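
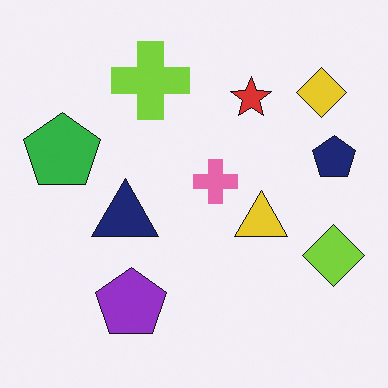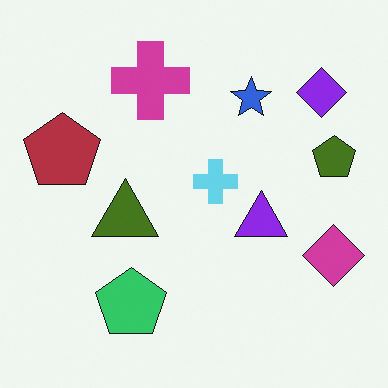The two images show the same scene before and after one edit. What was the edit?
Hue-shifted by a large amount.

Every shape's color has rotated by the same amount around the hue wheel — a uniform hue shift.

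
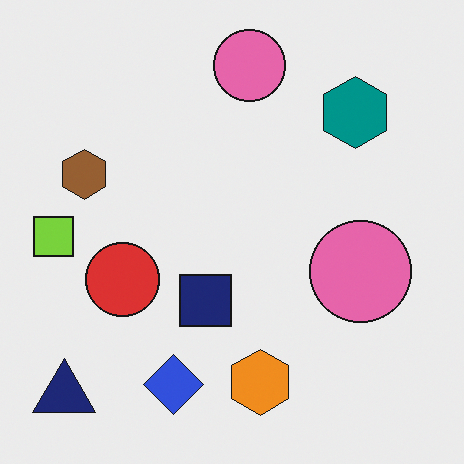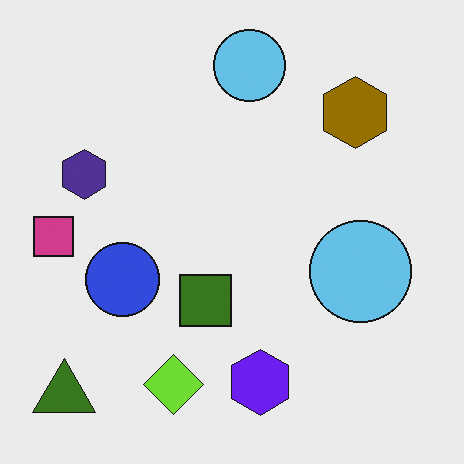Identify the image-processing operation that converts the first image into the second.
The image was hue-shifted through roughly half the color wheel.

Every shape's color has rotated by the same amount around the hue wheel — a uniform hue shift.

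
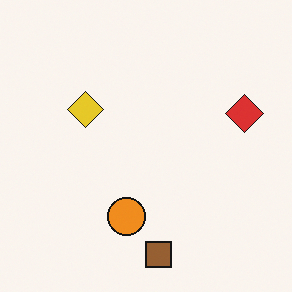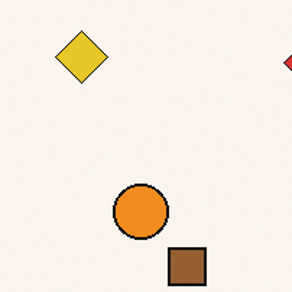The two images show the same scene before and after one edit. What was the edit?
The image was cropped slightly and scaled back up.

The visible shapes are larger and the field of view is narrower; shapes near the original edges may be partly or wholly outside the frame — a crop-and-rescale.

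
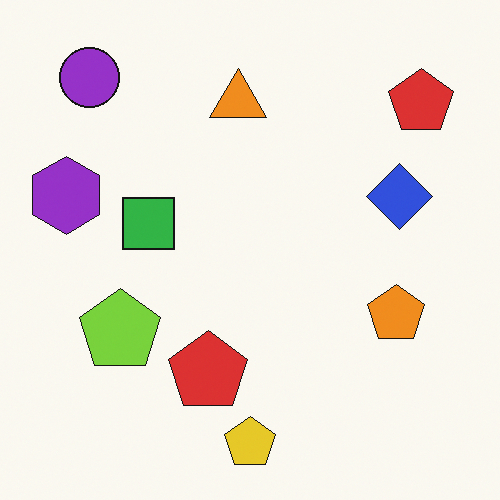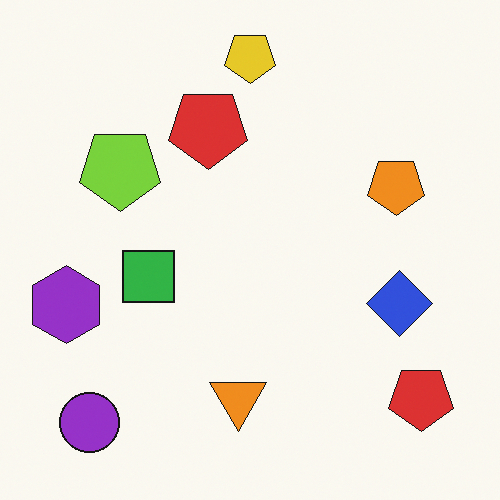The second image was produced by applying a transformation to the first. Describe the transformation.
The transformation is: flipped vertically (top ↔ bottom).

The yellow pentagon is in the bottom of the first image and the top of the second — shapes on opposite sides of the horizontal midline have swapped in a mirror flip.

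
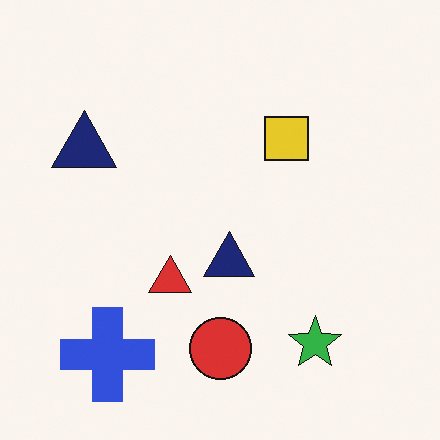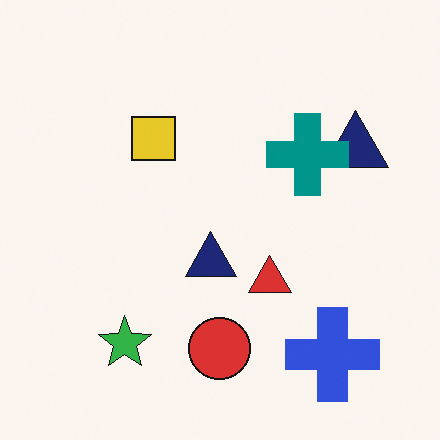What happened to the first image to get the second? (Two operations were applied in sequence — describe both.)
The transformation is: flipped horizontally (left ↔ right), then overlaid with an additional teal cross.

The blue cross is in the bottom-left of the first image and the bottom-right of the second — shapes on opposite sides of the vertical midline have swapped in a mirror flip. A teal cross appears in the second image that is absent from the first.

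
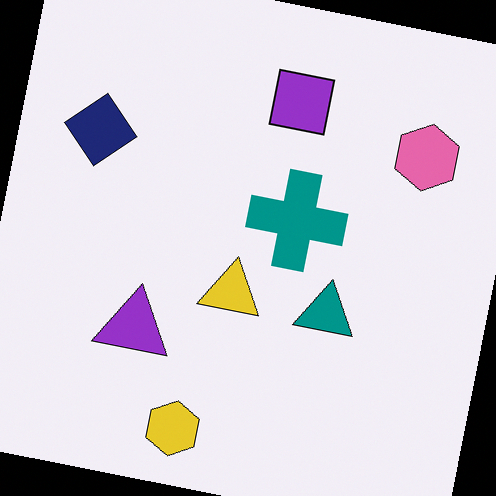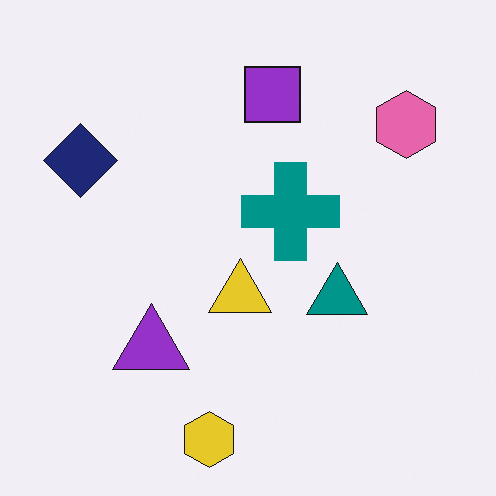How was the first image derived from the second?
The transformation is: rotated clockwise by a slight angle.

Every shape is tilted by the same angle and the image corners show triangular fill wedges — a whole-image rotation by a non-right angle.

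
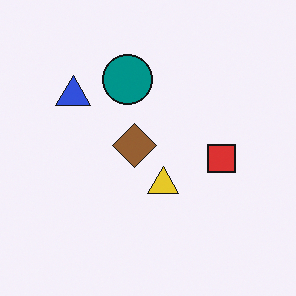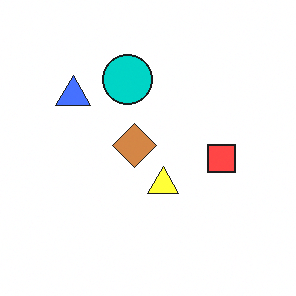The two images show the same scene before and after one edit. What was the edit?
The second image is the first noticeably brightened.

Every pixel — background and shapes alike — is uniformly brightened.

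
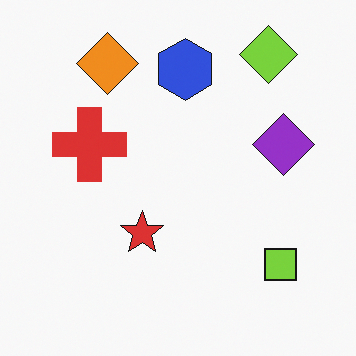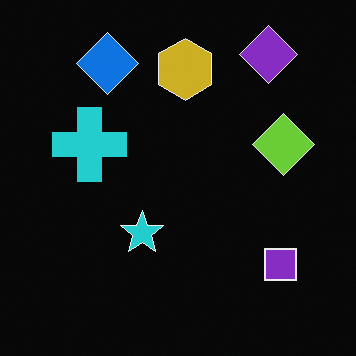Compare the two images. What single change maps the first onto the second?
The image was color-inverted (negative).

The light background has become dark and every shape's color is its complement — a photographic negative.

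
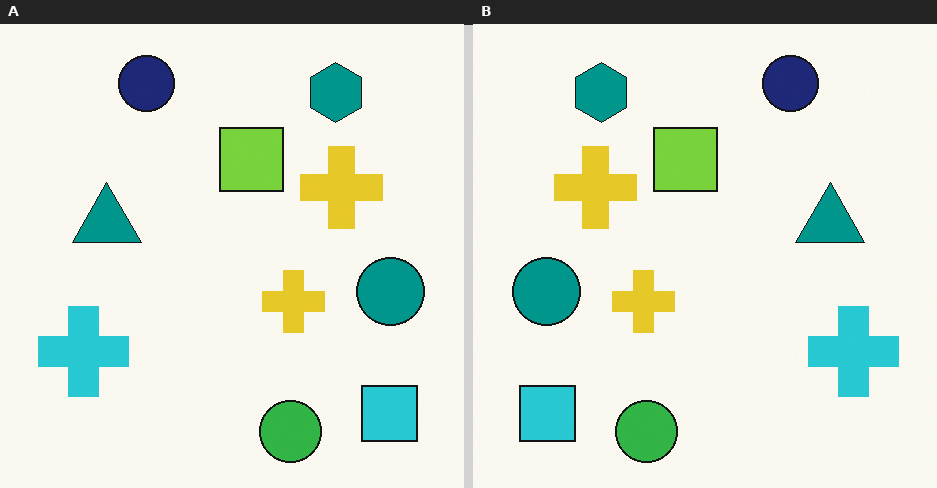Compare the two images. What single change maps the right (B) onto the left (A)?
This is the original image flipped horizontally (left ↔ right).

The teal circle is in the left of the right (B) image and the right of the left (A) — shapes on opposite sides of the vertical midline have swapped in a mirror flip.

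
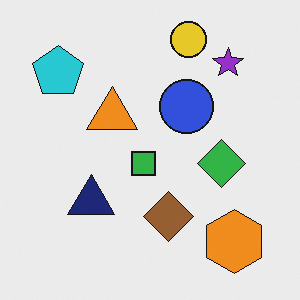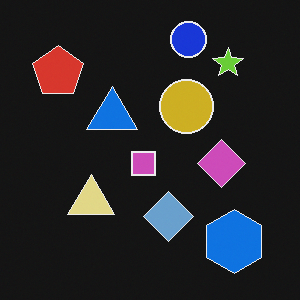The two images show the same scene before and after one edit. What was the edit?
The image was color-inverted (negative).

The light background has become dark and every shape's color is its complement — a photographic negative.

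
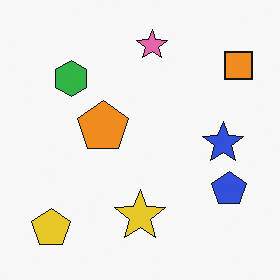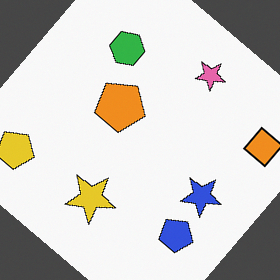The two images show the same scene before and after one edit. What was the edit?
The image was rotated clockwise by a large amount — several tens of degrees.

Every shape is tilted by the same angle and the image corners show triangular fill wedges — a whole-image rotation by a non-right angle.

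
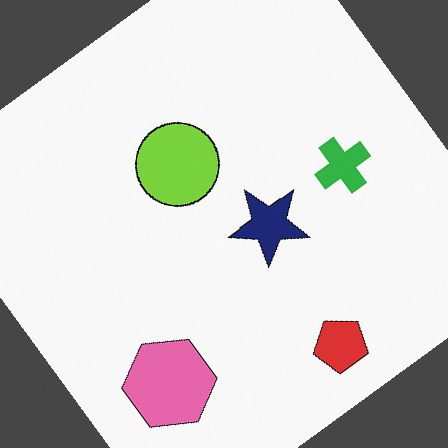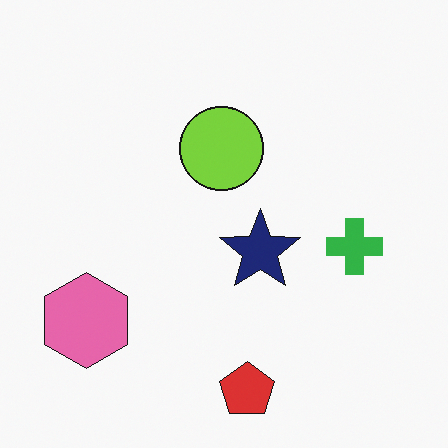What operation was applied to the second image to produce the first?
Rotated counter-clockwise by a large amount — several tens of degrees.

Every shape is tilted by the same angle and the image corners show triangular fill wedges — a whole-image rotation by a non-right angle.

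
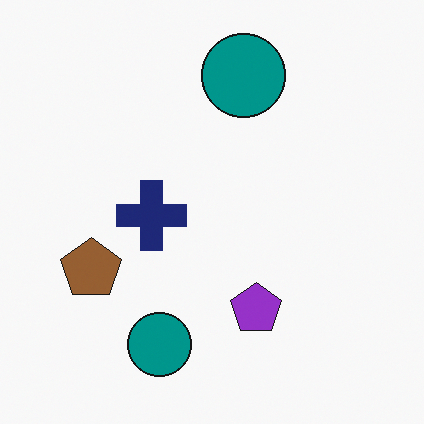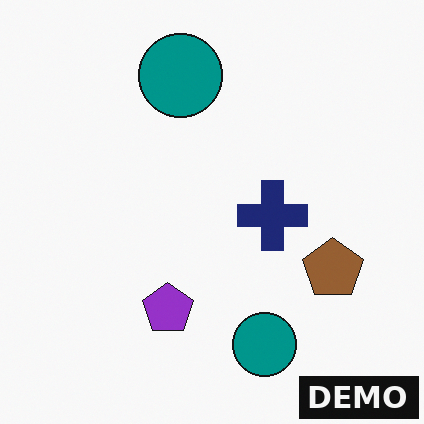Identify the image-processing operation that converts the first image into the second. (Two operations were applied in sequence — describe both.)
It was flipped horizontally (left ↔ right), then watermarked with the text "DEMO" in the lower-right corner.

The brown pentagon is in the left of the first image and the right of the second — shapes on opposite sides of the vertical midline have swapped in a mirror flip. A dark label reading "DEMO" appears in the lower-right corner.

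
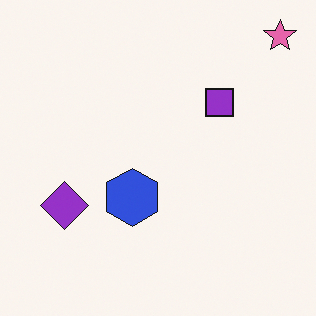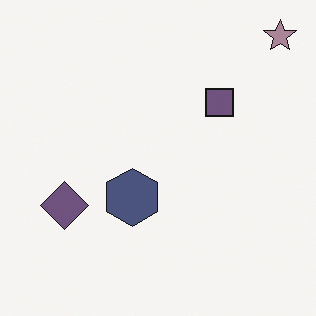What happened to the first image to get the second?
Heavily desaturated.

All colors are more muted and greyish — a global saturation change.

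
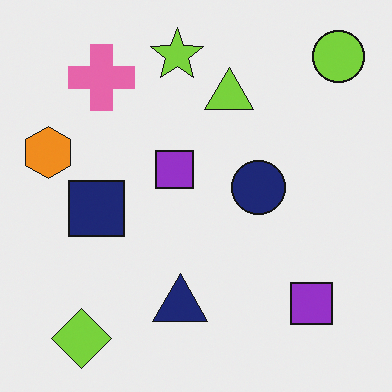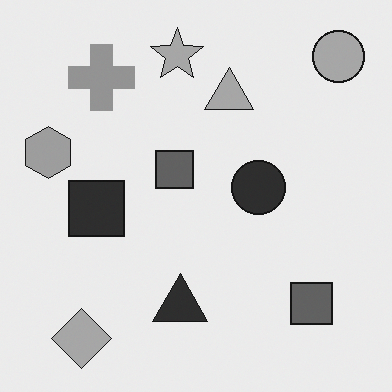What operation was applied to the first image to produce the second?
It was converted to grayscale.

All color is removed — every shape is now a shade of grey.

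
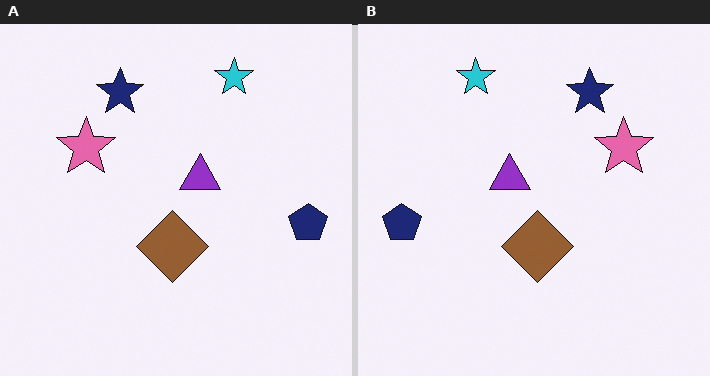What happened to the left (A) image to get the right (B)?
The image was flipped horizontally (left ↔ right).

The navy pentagon is in the right of the left (A) image and the left of the right (B) — shapes on opposite sides of the vertical midline have swapped in a mirror flip.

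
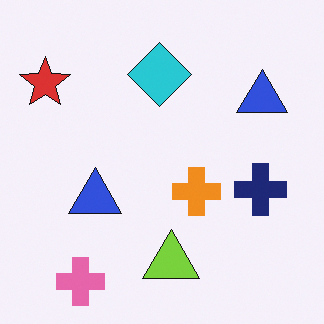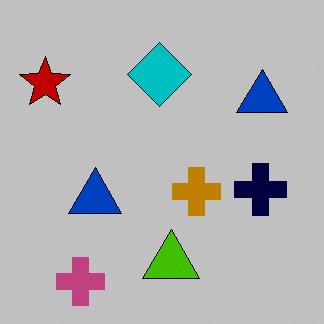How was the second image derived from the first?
This is the original image heavily posterized to just a handful of flat colors.

Each flat color has snapped to a coarser quantized level — most visibly, the near-white background has dropped to a flat grey.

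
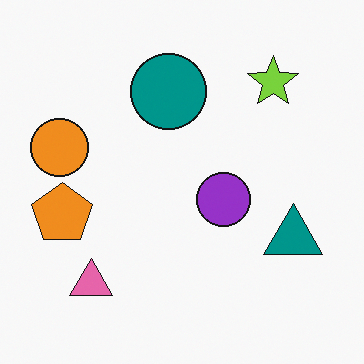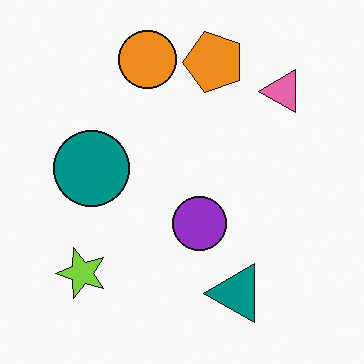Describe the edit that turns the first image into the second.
The second image is the first transposed (reflected across the top-left ↔ bottom-right diagonal).

Shapes have swapped their row and column positions — what was in the top-right is now in the bottom-left — a diagonal reflection.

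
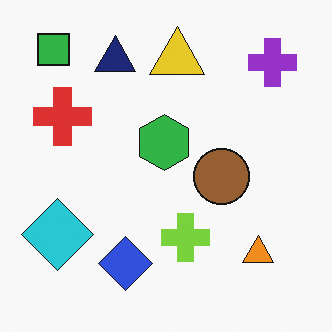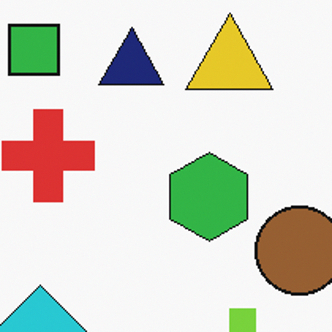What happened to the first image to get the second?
The image was cropped slightly and scaled back up.

The visible shapes are larger and the field of view is narrower; shapes near the original edges may be partly or wholly outside the frame — a crop-and-rescale.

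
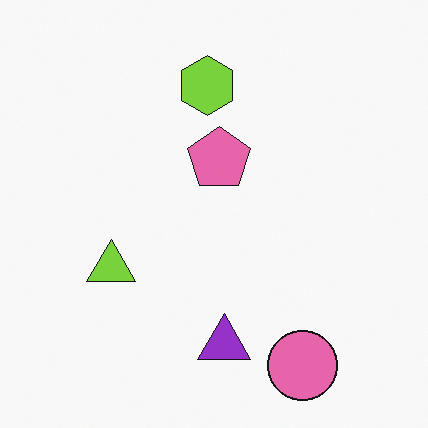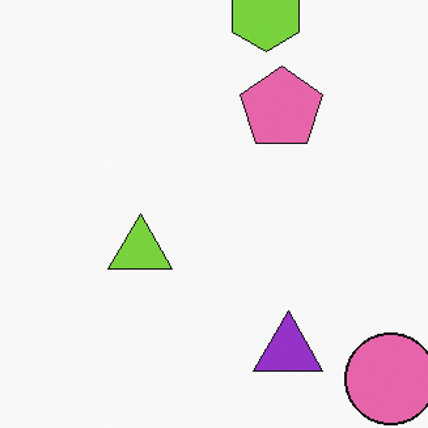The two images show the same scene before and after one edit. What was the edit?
The transformation is: cropped slightly and scaled back up.

The visible shapes are larger and the field of view is narrower; shapes near the original edges may be partly or wholly outside the frame — a crop-and-rescale.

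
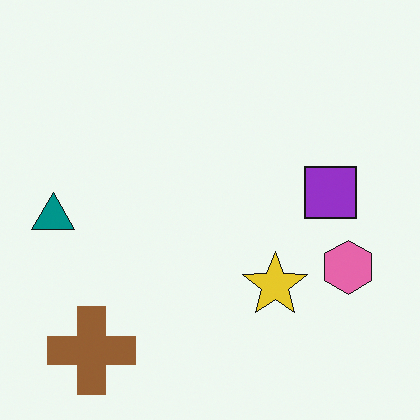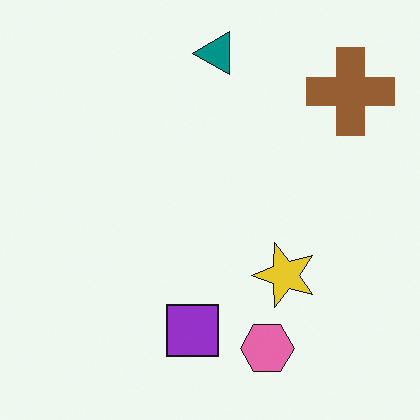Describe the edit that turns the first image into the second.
This is the original image transposed (reflected across the top-left ↔ bottom-right diagonal).

Shapes have swapped their row and column positions — what was in the top-right is now in the bottom-left — a diagonal reflection.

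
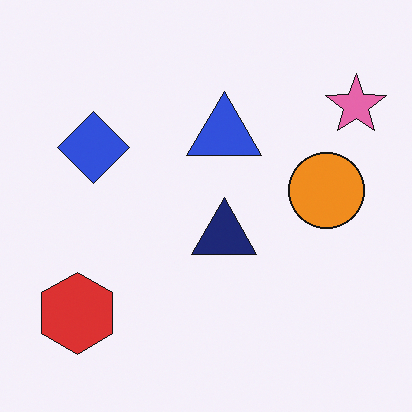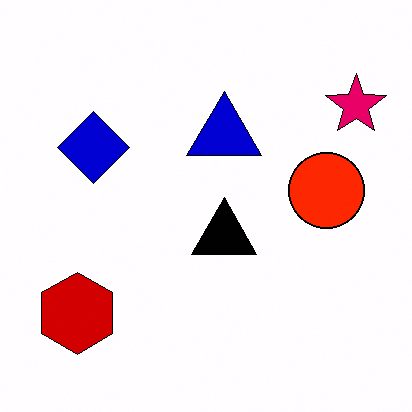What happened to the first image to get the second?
It was given much higher contrast.

Tones are pushed away from mid-grey across the whole image — a global contrast change.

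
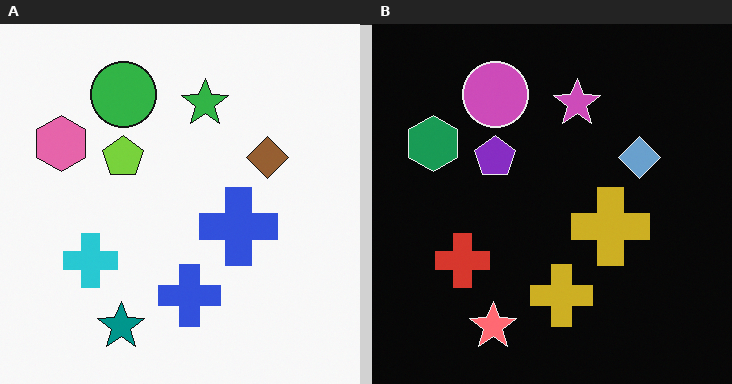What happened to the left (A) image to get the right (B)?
The image was color-inverted (negative).

The light background has become dark and every shape's color is its complement — a photographic negative.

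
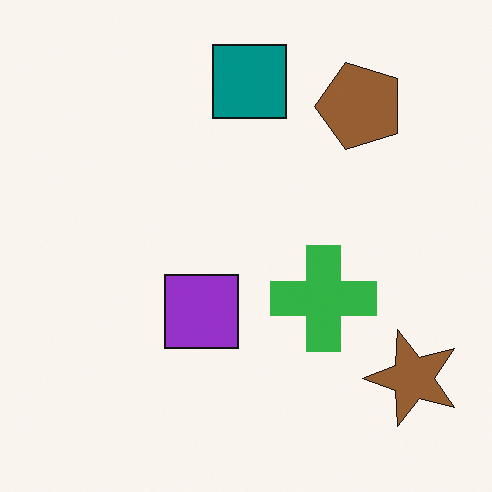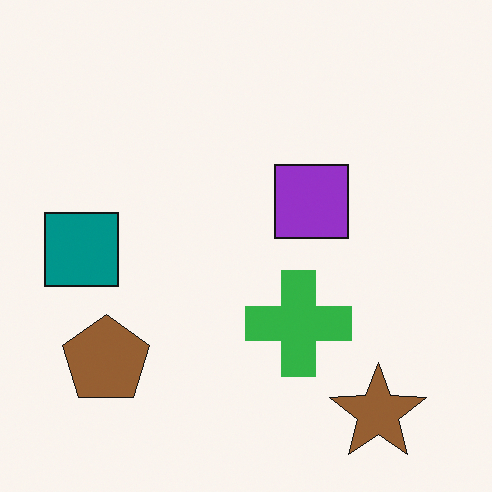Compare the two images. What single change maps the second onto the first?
This is the original image transposed (reflected across the top-left ↔ bottom-right diagonal).

Shapes have swapped their row and column positions — what was in the top-right is now in the bottom-left — a diagonal reflection.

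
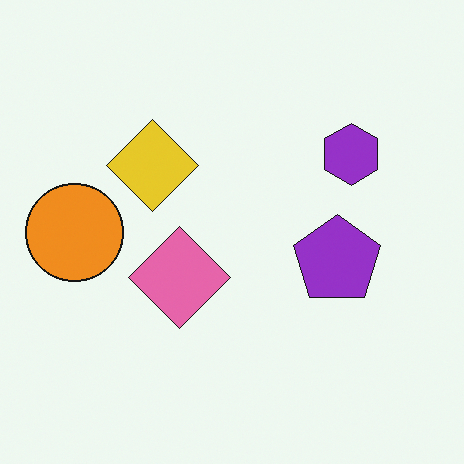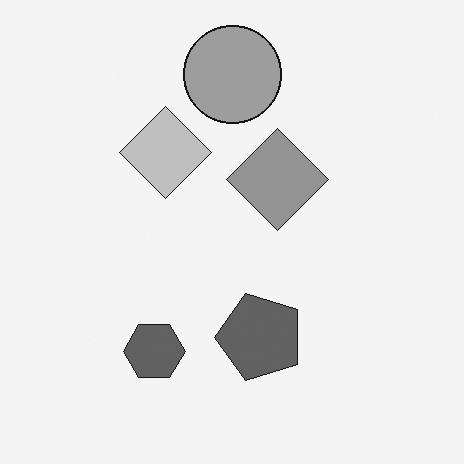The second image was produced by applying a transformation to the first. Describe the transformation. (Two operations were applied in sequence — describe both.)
The image was converted to grayscale, then transposed (reflected across the top-left ↔ bottom-right diagonal).

All color is removed — every shape is now a shade of grey. Shapes have swapped their row and column positions — what was in the top-right is now in the bottom-left — a diagonal reflection.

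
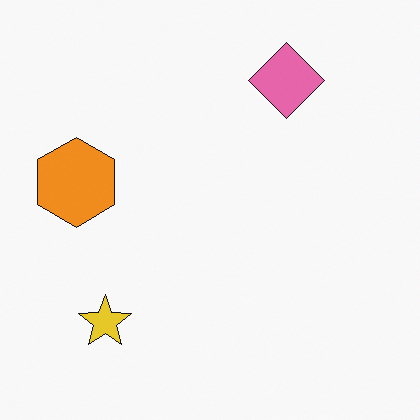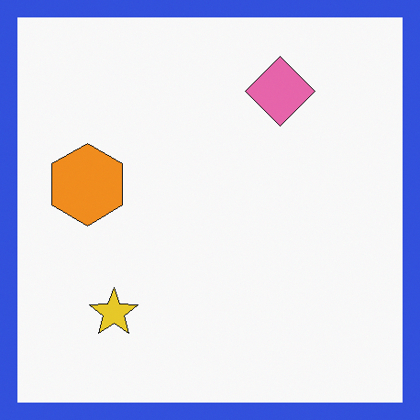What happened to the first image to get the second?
Framed with a blue border.

A solid blue frame runs around the edge of the second image, with the content slightly shrunk inside it.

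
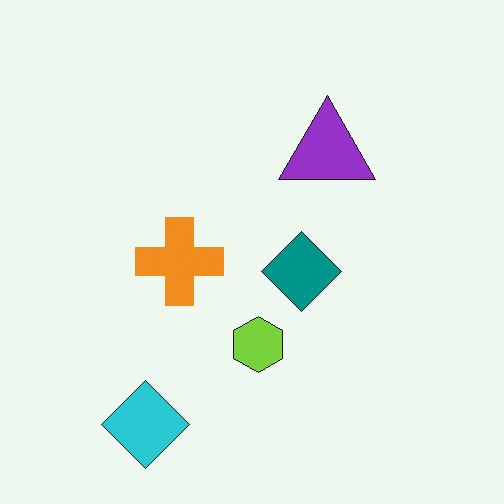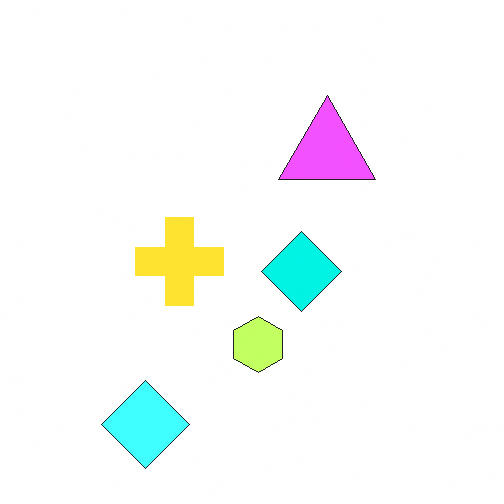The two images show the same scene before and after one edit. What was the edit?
The image was substantially brightened.

Every pixel — background and shapes alike — is uniformly brightened.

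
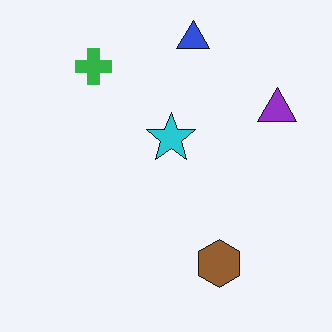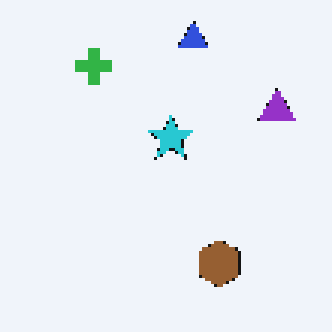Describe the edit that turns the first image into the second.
The transformation is: mildly pixelated.

Shapes are reduced to large square blocks; fine edges and outlines are lost — a downscale-then-upscale (mosaic) effect.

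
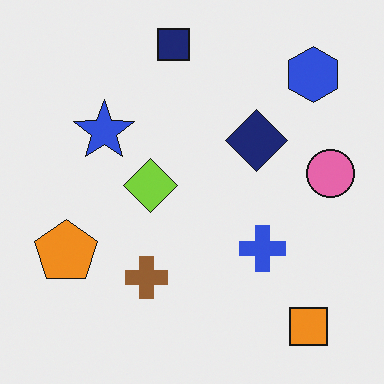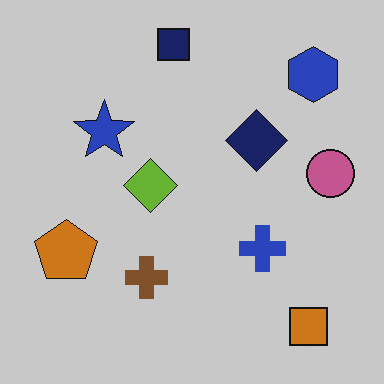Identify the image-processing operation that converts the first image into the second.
It was darkened a little.

Every pixel — background and shapes alike — is uniformly darkened.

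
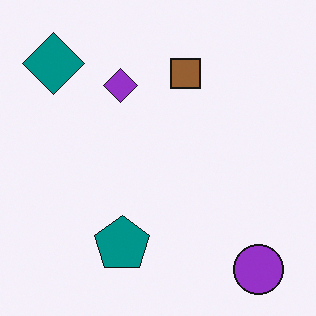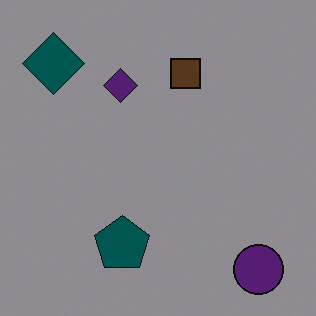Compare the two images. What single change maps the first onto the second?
The second image is the first darkened a lot.

Every pixel — background and shapes alike — is uniformly darkened.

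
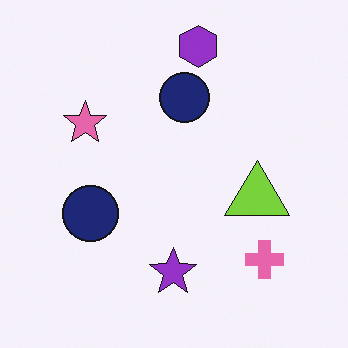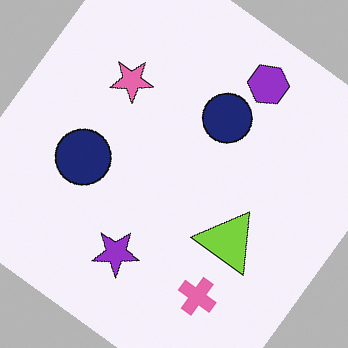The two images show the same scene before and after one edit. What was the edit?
The image was rotated clockwise by a large amount — several tens of degrees.

Every shape is tilted by the same angle and the image corners show triangular fill wedges — a whole-image rotation by a non-right angle.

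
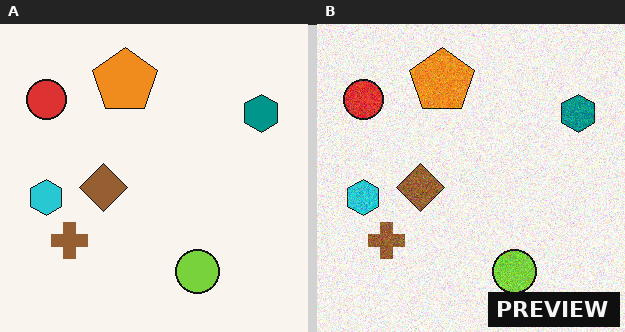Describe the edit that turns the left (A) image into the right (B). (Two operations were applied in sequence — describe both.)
The transformation is: degraded with moderate additive noise, then watermarked with the text "PREVIEW" in the lower-right corner.

Random speckle covers the whole image, including the flat background. A dark label reading "PREVIEW" appears in the lower-right corner.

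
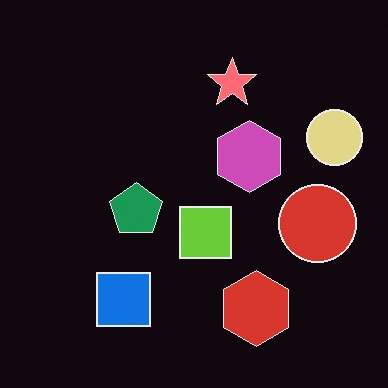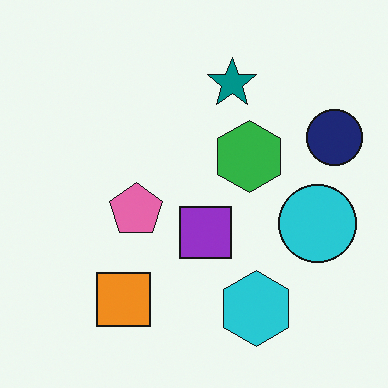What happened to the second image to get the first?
Color-inverted (negative).

The light background has become dark and every shape's color is its complement — a photographic negative.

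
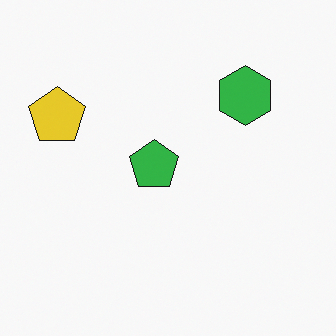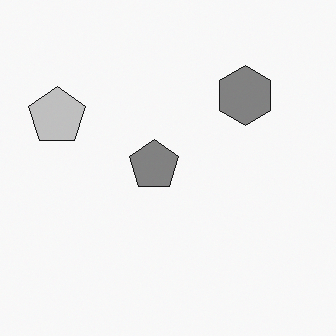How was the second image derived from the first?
Converted to grayscale.

All color is removed — every shape is now a shade of grey.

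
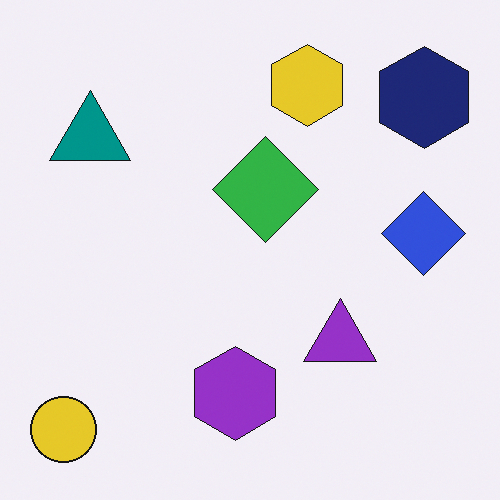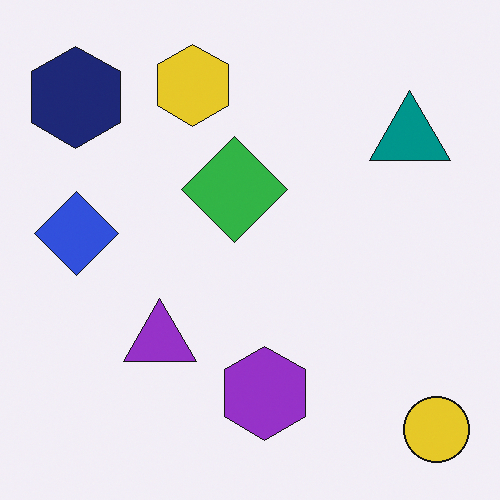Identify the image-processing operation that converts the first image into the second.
Flipped horizontally (left ↔ right).

The yellow circle is in the bottom-left of the first image and the bottom-right of the second — shapes on opposite sides of the vertical midline have swapped in a mirror flip.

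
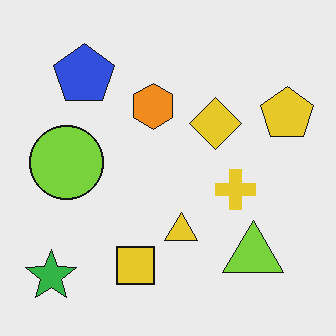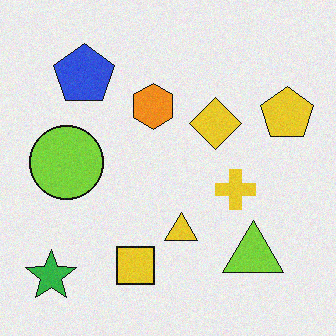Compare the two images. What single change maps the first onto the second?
The second image is the first degraded with a light layer of grain.

Random speckle covers the whole image, including the flat background.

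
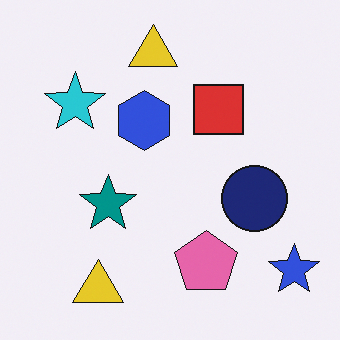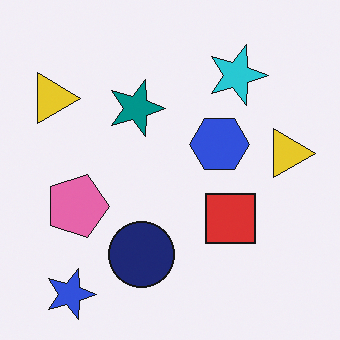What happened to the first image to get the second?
The image was rotated 90° clockwise.

The blue star sits in the bottom-right of the first image and the bottom-left of the second — consistent with a whole-image 90° clockwise rotation.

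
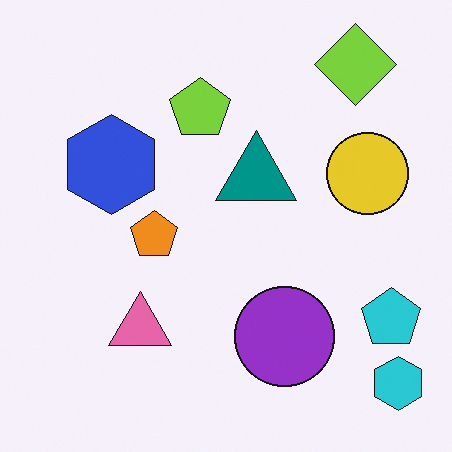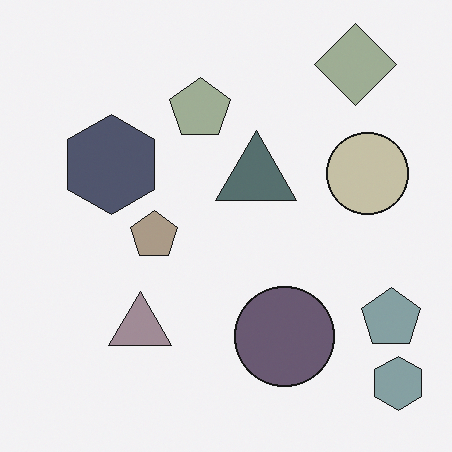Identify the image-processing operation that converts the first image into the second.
The transformation is: heavily desaturated.

All colors are more muted and greyish — a global saturation change.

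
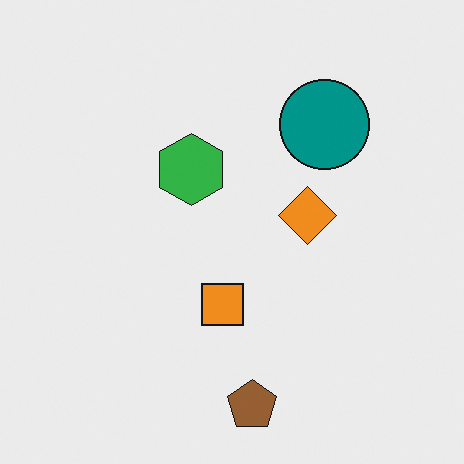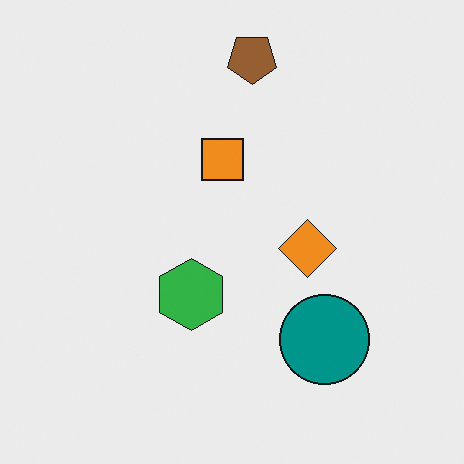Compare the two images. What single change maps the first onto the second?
This is the original image flipped vertically (top ↔ bottom).

The brown pentagon is in the bottom of the first image and the top of the second — shapes on opposite sides of the horizontal midline have swapped in a mirror flip.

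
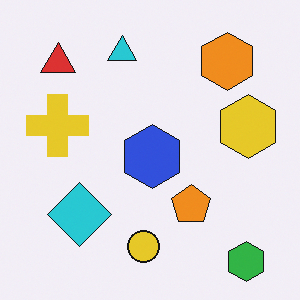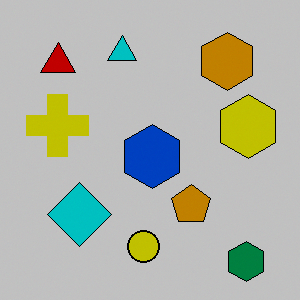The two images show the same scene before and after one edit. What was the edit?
The second image is the first heavily posterized to just a handful of flat colors.

Each flat color has snapped to a coarser quantized level — most visibly, the near-white background has dropped to a flat grey.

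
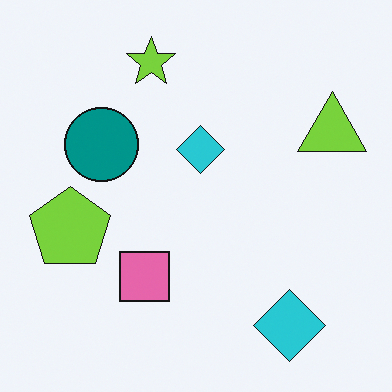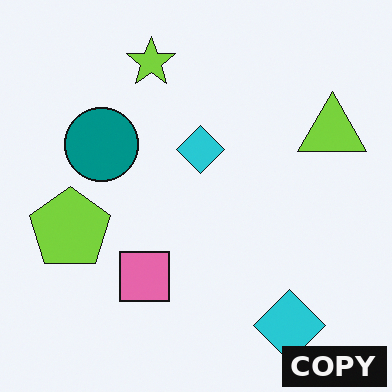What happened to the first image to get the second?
Watermarked with the text "COPY" in the lower-right corner.

A dark label reading "COPY" appears in the lower-right corner.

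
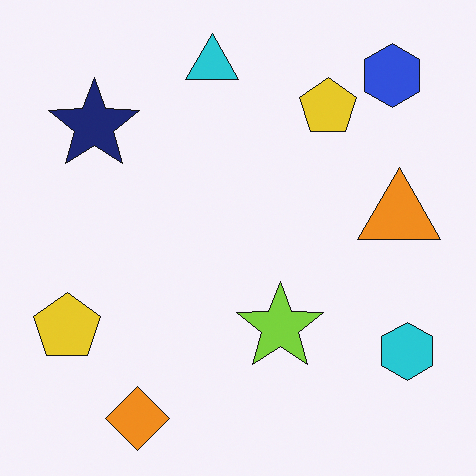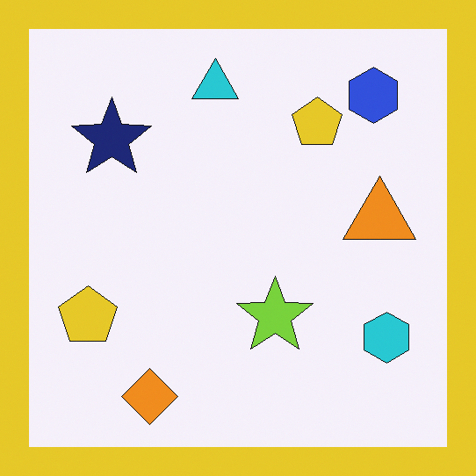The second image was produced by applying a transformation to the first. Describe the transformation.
Framed with a yellow border.

A solid yellow frame runs around the edge of the second image, with the content slightly shrunk inside it.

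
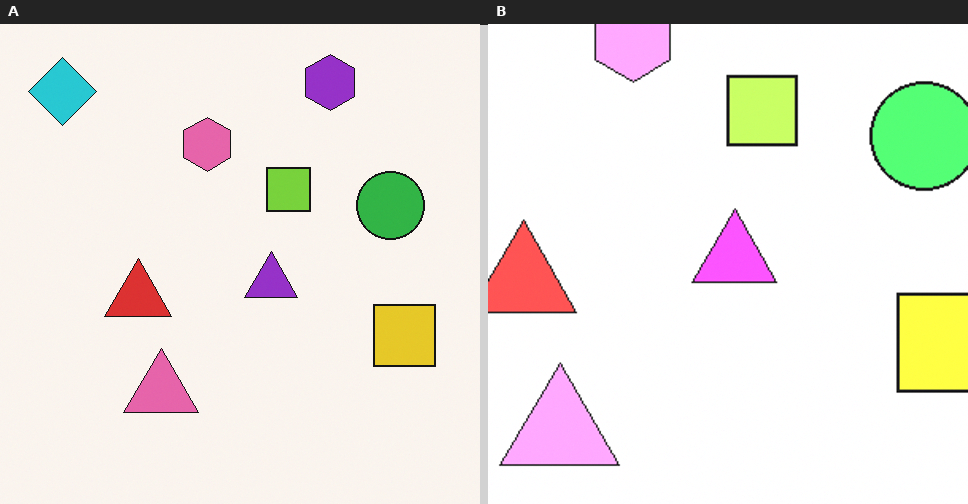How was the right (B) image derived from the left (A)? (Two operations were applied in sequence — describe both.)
The image was brightened a lot, then cropped to a modestly smaller region and rescaled.

Every pixel — background and shapes alike — is uniformly brightened. The visible shapes are larger and the field of view is narrower; shapes near the original edges may be partly or wholly outside the frame — a crop-and-rescale.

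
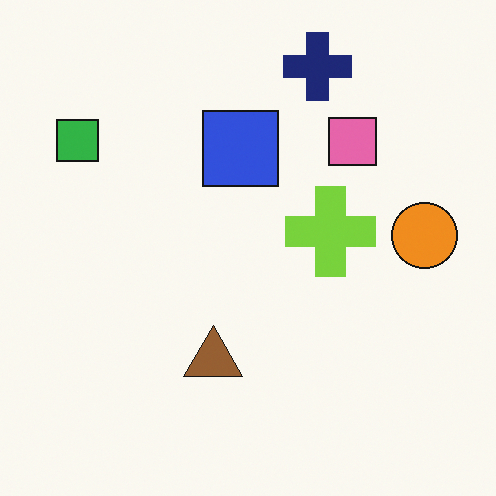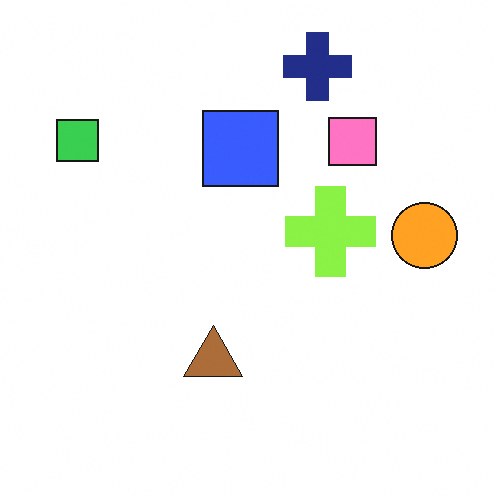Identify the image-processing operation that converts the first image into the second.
It was brightened a little.

Every pixel — background and shapes alike — is uniformly brightened.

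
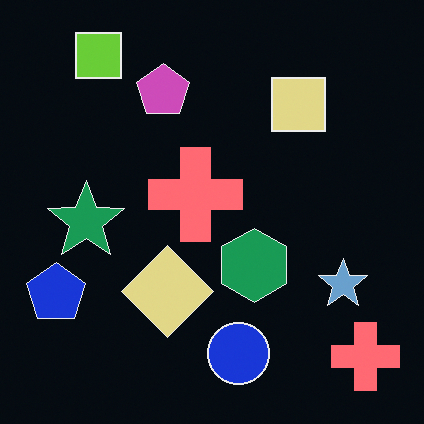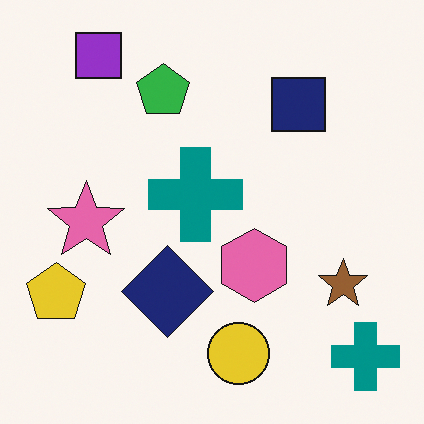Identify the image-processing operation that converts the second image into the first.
This is the original image color-inverted (negative).

The light background has become dark and every shape's color is its complement — a photographic negative.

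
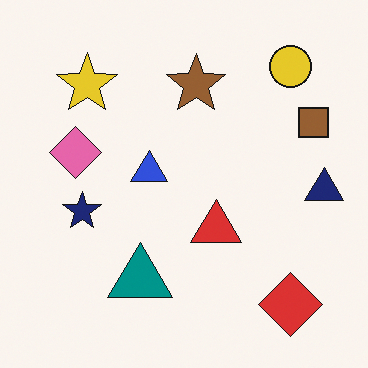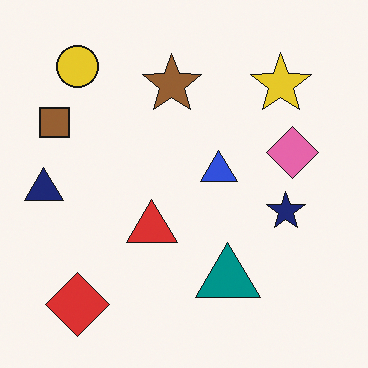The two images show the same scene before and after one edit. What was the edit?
The image was flipped horizontally (left ↔ right).

The navy triangle is in the right of the first image and the left of the second — shapes on opposite sides of the vertical midline have swapped in a mirror flip.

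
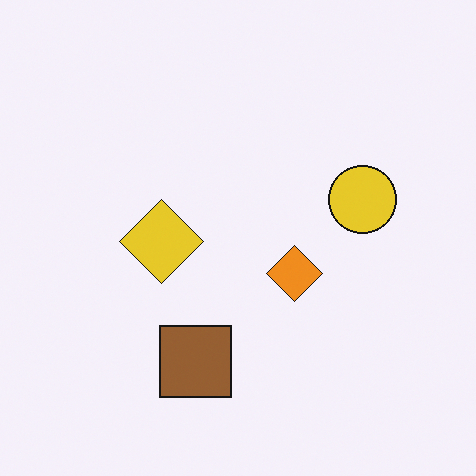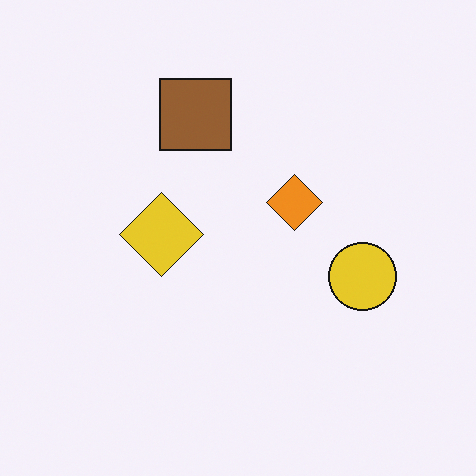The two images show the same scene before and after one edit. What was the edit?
This is the original image flipped vertically (top ↔ bottom).

The brown square is in the bottom of the first image and the top of the second — shapes on opposite sides of the horizontal midline have swapped in a mirror flip.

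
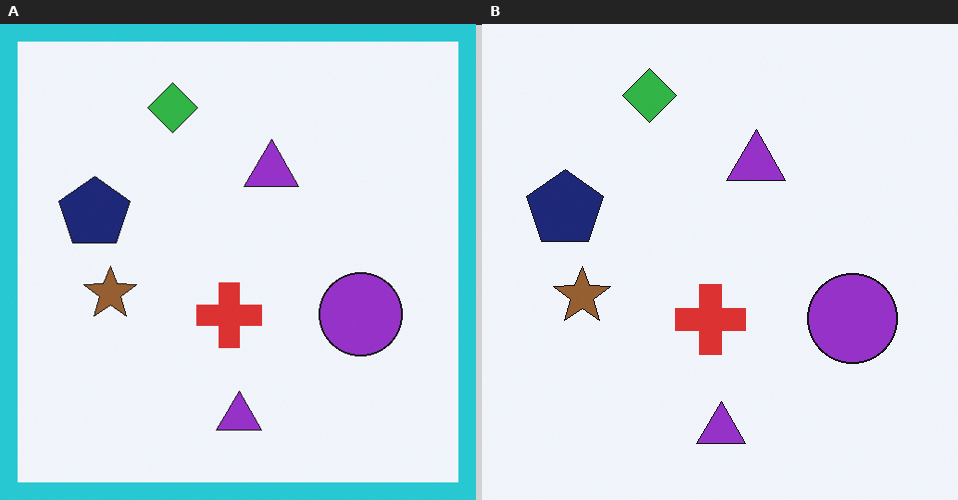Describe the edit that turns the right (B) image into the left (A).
This is the original image framed with a cyan border.

A solid cyan frame runs around the edge of the left (A) image, with the content slightly shrunk inside it.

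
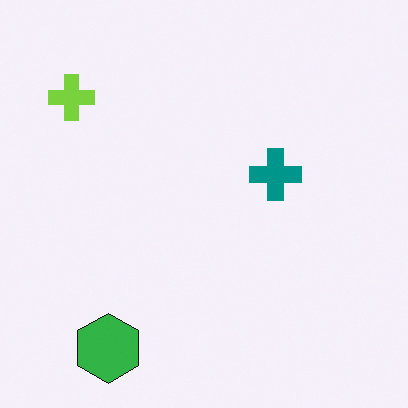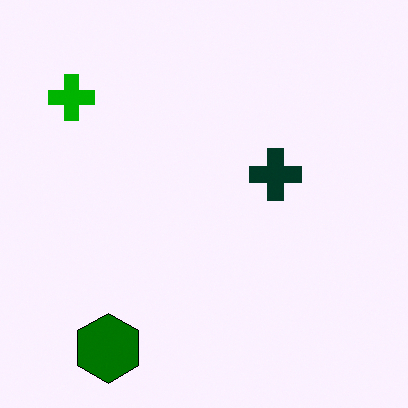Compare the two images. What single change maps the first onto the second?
The image was given much higher contrast.

Tones are pushed away from mid-grey across the whole image — a global contrast change.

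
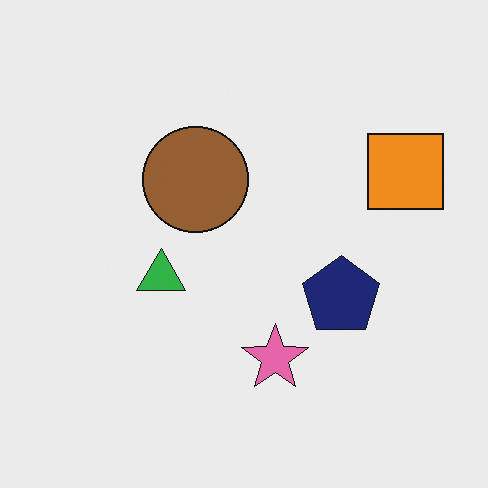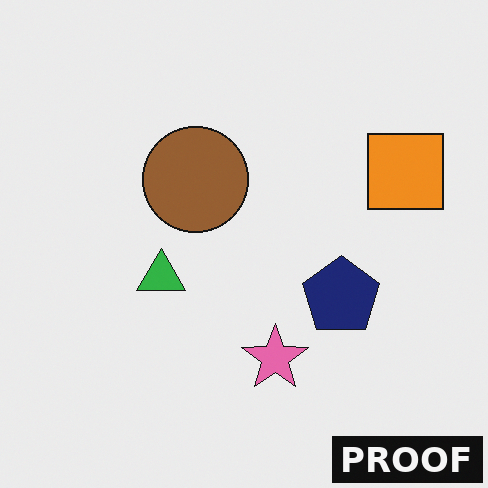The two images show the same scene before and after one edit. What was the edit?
The image was watermarked with the text "PROOF" in the lower-right corner.

A dark label reading "PROOF" appears in the lower-right corner.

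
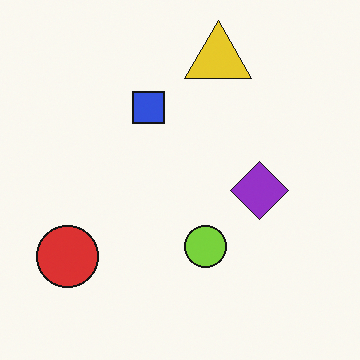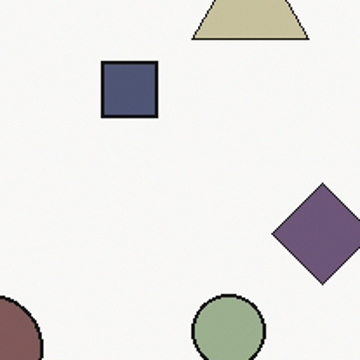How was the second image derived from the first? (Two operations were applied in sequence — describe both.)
Cropped tightly and scaled back up, then made much more muted (saturation change).

The visible shapes are larger and the field of view is narrower; shapes near the original edges may be partly or wholly outside the frame — a crop-and-rescale. All colors are more muted and greyish — a global saturation change.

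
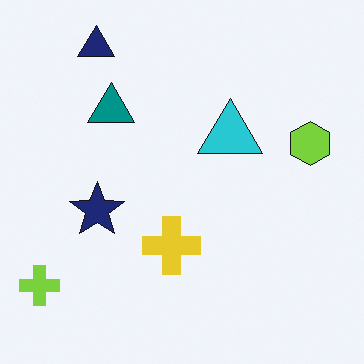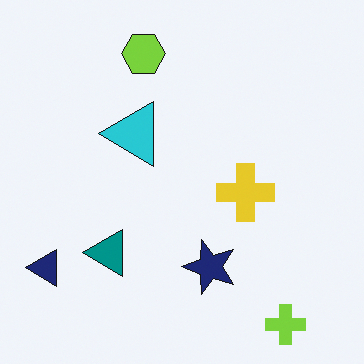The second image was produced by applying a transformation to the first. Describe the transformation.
The image was rotated 90° counter-clockwise.

The lime cross sits in the bottom-left of the first image and the bottom-right of the second — consistent with a whole-image 90° counter-clockwise rotation.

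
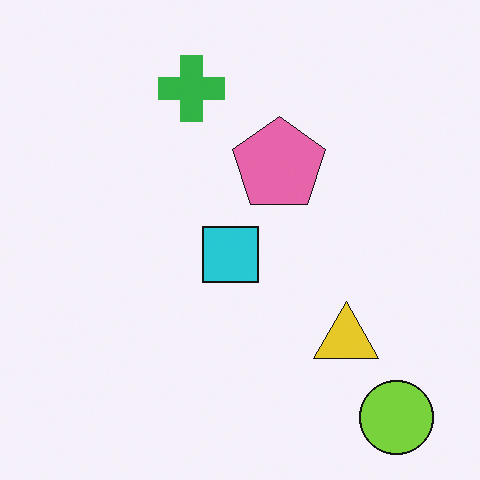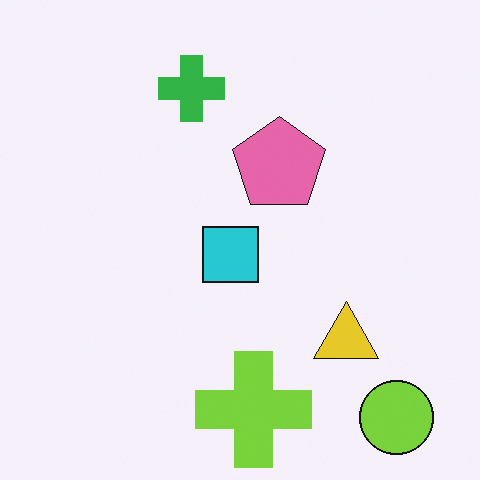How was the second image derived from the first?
It was overlaid with an additional lime cross.

A lime cross appears in the second image that is absent from the first.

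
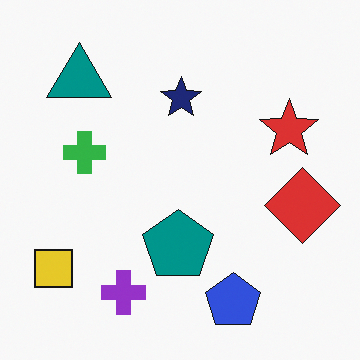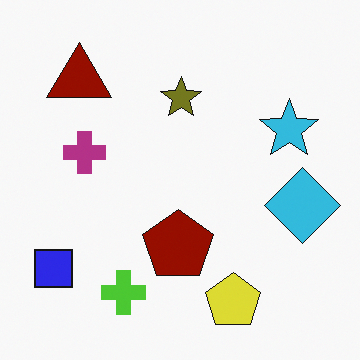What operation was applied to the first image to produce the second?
It was hue-shifted by a large amount.

Every shape's color has rotated by the same amount around the hue wheel — a uniform hue shift.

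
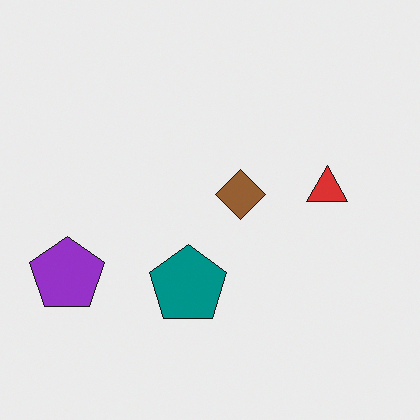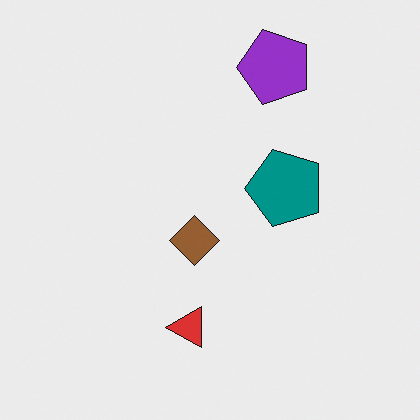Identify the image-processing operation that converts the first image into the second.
Transposed (reflected across the top-left ↔ bottom-right diagonal).

Shapes have swapped their row and column positions — what was in the top-right is now in the bottom-left — a diagonal reflection.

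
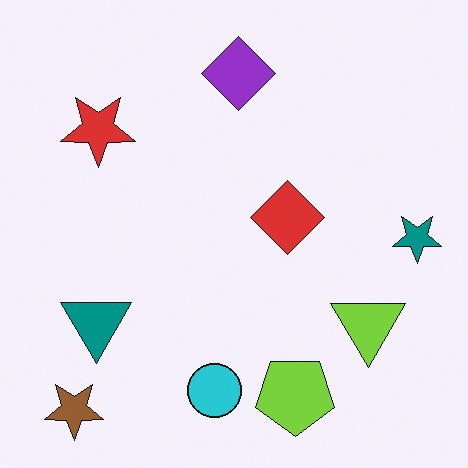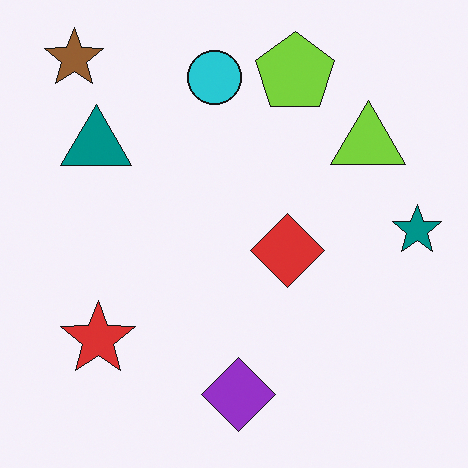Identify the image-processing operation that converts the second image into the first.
Flipped vertically (top ↔ bottom).

The brown star is in the top-left of the second image and the bottom-left of the first — shapes on opposite sides of the horizontal midline have swapped in a mirror flip.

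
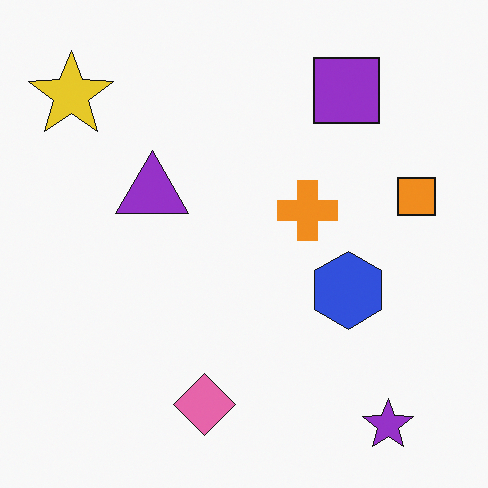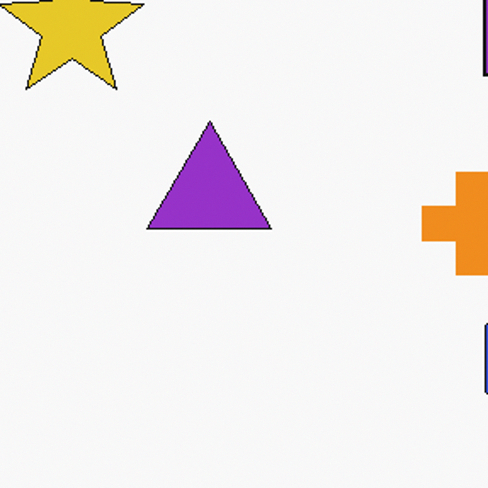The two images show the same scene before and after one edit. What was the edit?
It was cropped to a noticeably smaller region and rescaled.

The visible shapes are larger and the field of view is narrower; shapes near the original edges may be partly or wholly outside the frame — a crop-and-rescale.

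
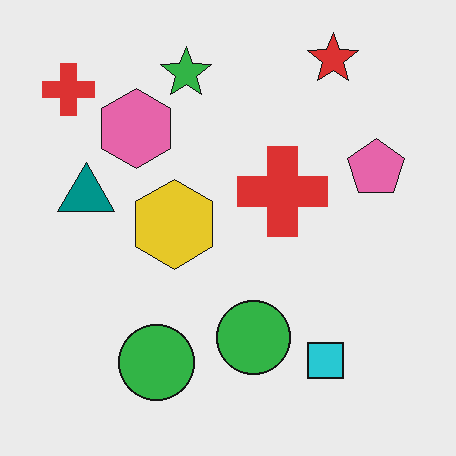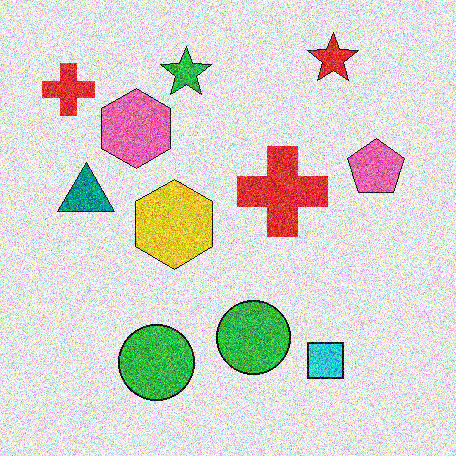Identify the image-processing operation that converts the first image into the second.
The second image is the first degraded with strong gaussian noise.

Random speckle covers the whole image, including the flat background.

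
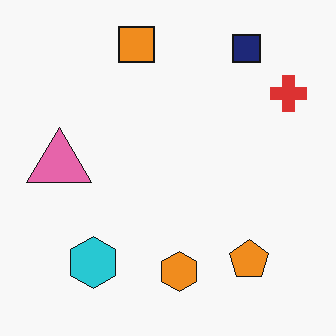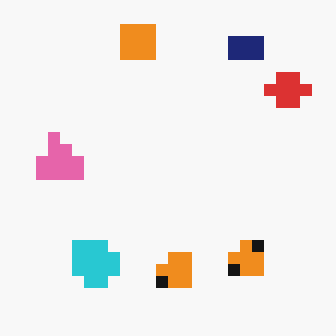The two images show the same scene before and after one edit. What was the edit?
The image was coarsely pixelated.

Shapes are reduced to large square blocks; fine edges and outlines are lost — a downscale-then-upscale (mosaic) effect.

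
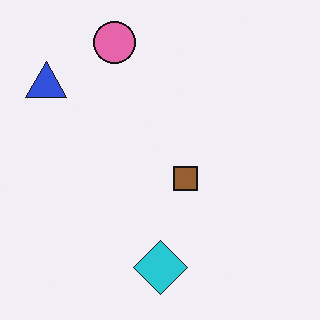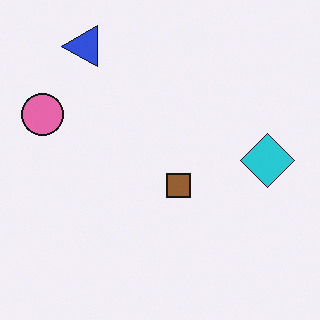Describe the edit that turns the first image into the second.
Transposed (reflected across the top-left ↔ bottom-right diagonal).

Shapes have swapped their row and column positions — what was in the top-right is now in the bottom-left — a diagonal reflection.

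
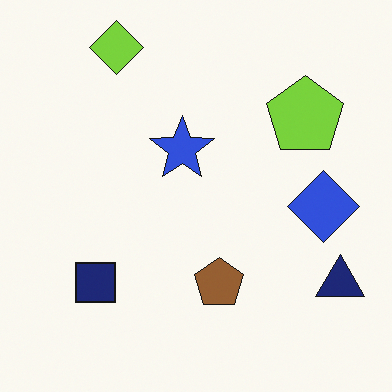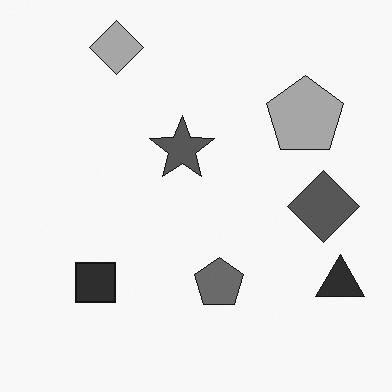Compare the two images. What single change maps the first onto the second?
This is the original image converted to grayscale.

All color is removed — every shape is now a shade of grey.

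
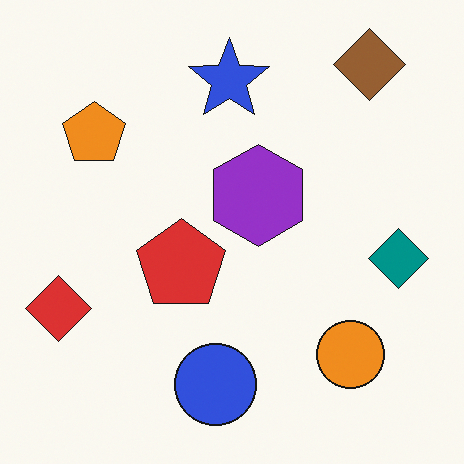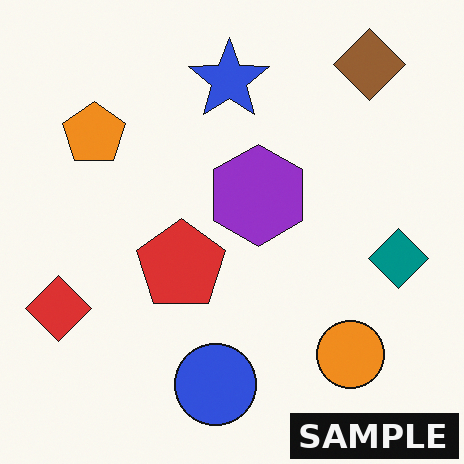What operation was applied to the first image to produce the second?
This is the original image watermarked with the text "SAMPLE" in the lower-right corner.

A dark label reading "SAMPLE" appears in the lower-right corner.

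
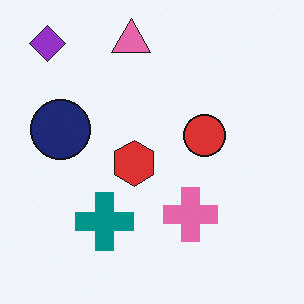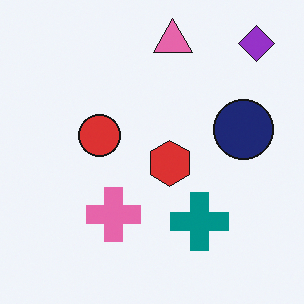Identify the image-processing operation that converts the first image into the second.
The second image is the first flipped horizontally (left ↔ right).

The purple diamond is in the top-left of the first image and the top-right of the second — shapes on opposite sides of the vertical midline have swapped in a mirror flip.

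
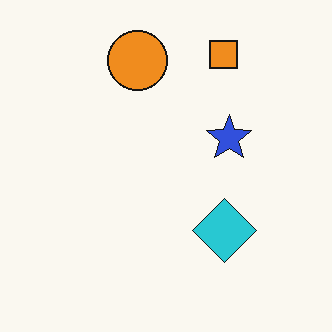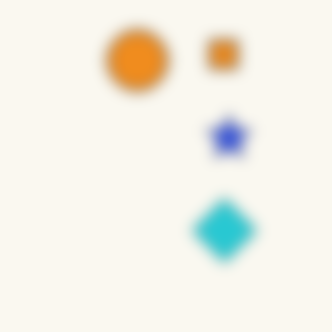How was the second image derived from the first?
This is the original image strongly gaussian-blurred.

Shape edges and outlines are uniformly softened across the whole image.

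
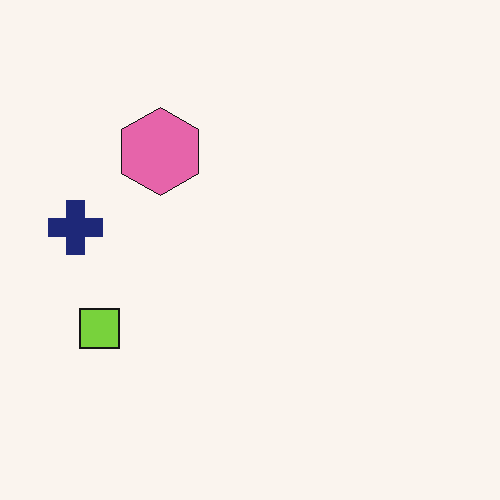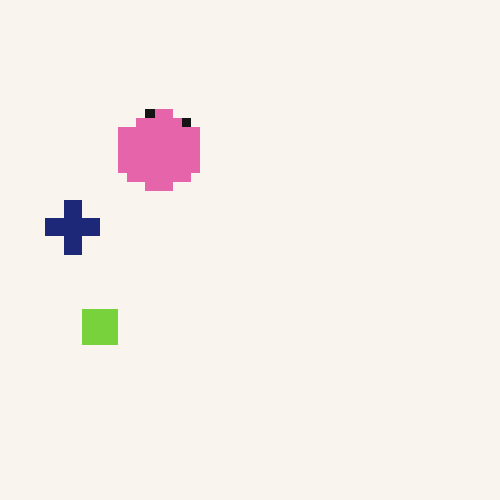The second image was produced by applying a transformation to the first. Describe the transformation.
Heavily pixelated into large blocks.

Shapes are reduced to large square blocks; fine edges and outlines are lost — a downscale-then-upscale (mosaic) effect.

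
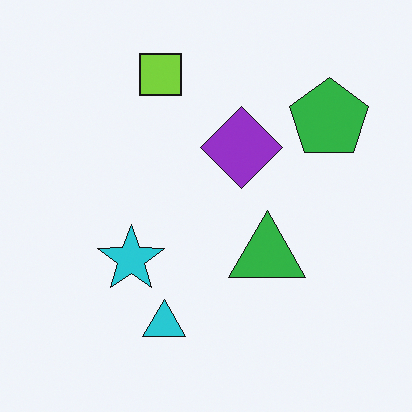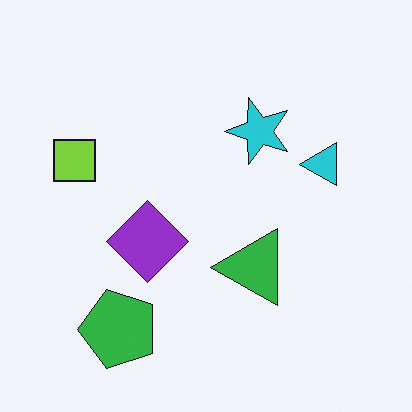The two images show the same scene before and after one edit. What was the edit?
The transformation is: transposed (reflected across the top-left ↔ bottom-right diagonal).

Shapes have swapped their row and column positions — what was in the top-right is now in the bottom-left — a diagonal reflection.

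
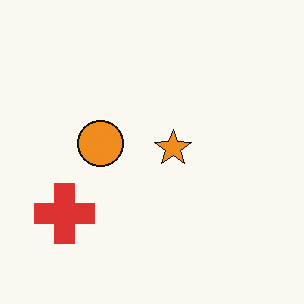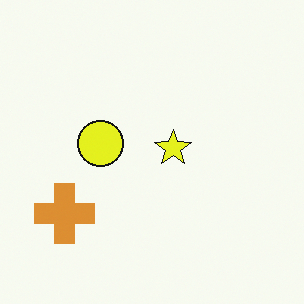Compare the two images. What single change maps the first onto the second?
The second image is the first hue-shifted slightly.

Every shape's color has rotated by the same amount around the hue wheel — a uniform hue shift.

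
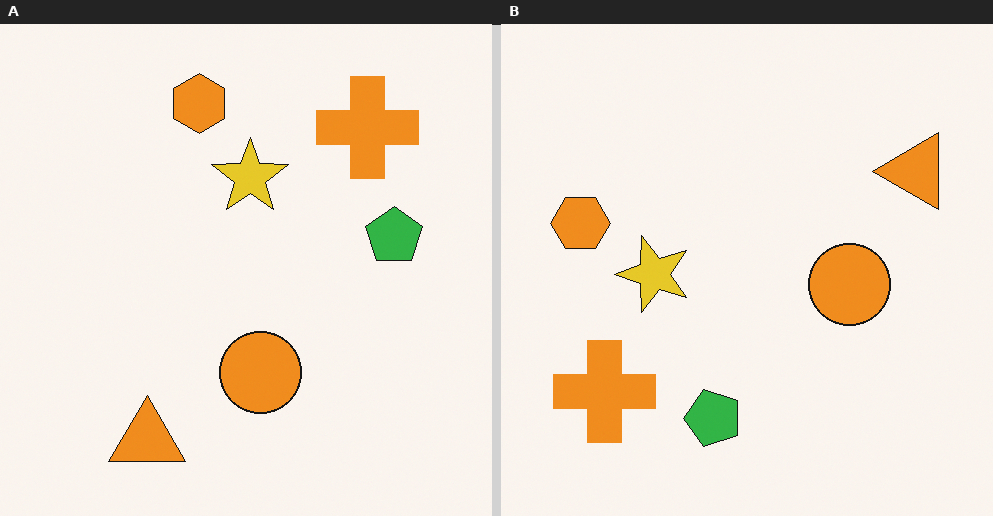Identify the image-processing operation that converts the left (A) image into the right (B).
This is the original image transposed (reflected across the top-left ↔ bottom-right diagonal).

Shapes have swapped their row and column positions — what was in the top-right is now in the bottom-left — a diagonal reflection.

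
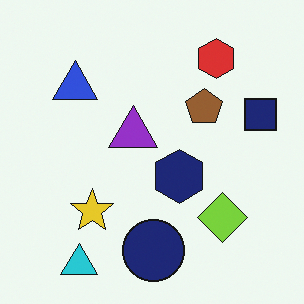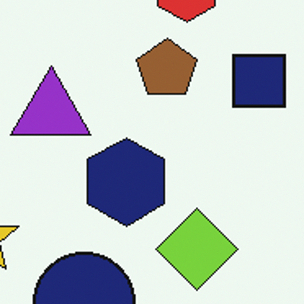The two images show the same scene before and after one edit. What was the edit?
The image was cropped to a noticeably smaller region and rescaled.

The visible shapes are larger and the field of view is narrower; shapes near the original edges may be partly or wholly outside the frame — a crop-and-rescale.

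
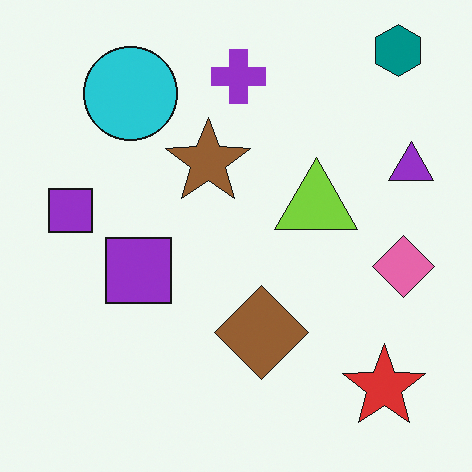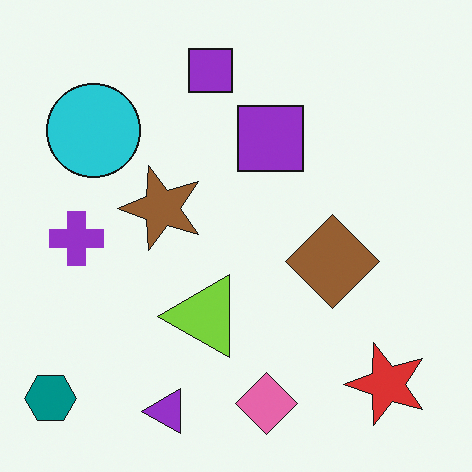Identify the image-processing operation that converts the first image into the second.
The second image is the first transposed (reflected across the top-left ↔ bottom-right diagonal).

Shapes have swapped their row and column positions — what was in the top-right is now in the bottom-left — a diagonal reflection.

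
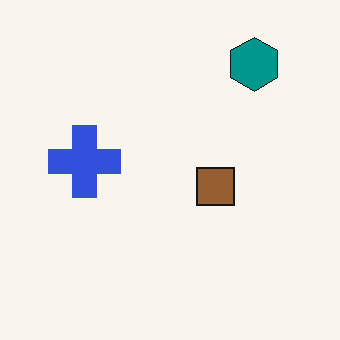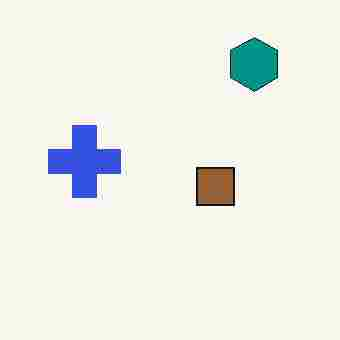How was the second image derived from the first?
The transformation is: degraded with heavy JPEG compression.

Blocky 8×8 compression artifacts appear around shape edges and the flat background shows ringing — characteristic JPEG degradation.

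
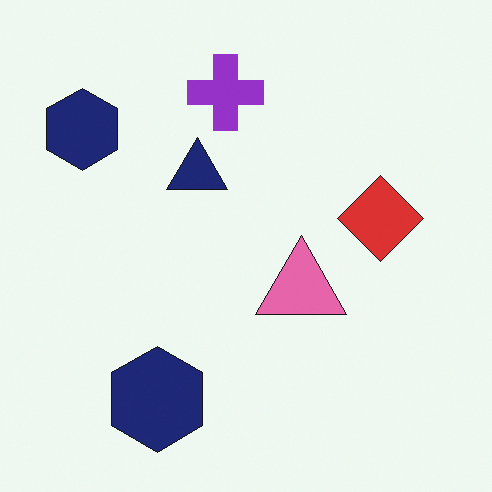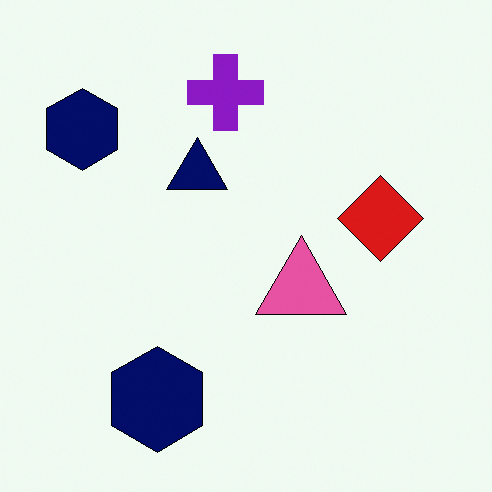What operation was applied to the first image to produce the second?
It was given slightly increased contrast.

Tones are pushed away from mid-grey across the whole image — a global contrast change.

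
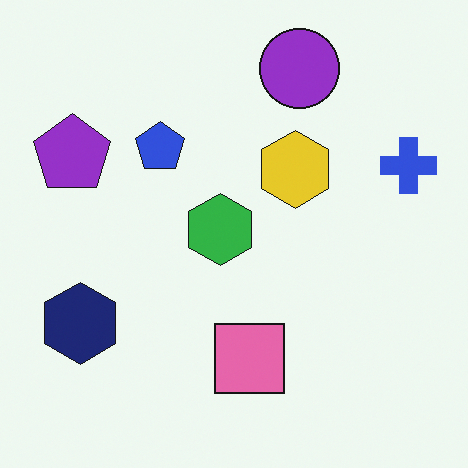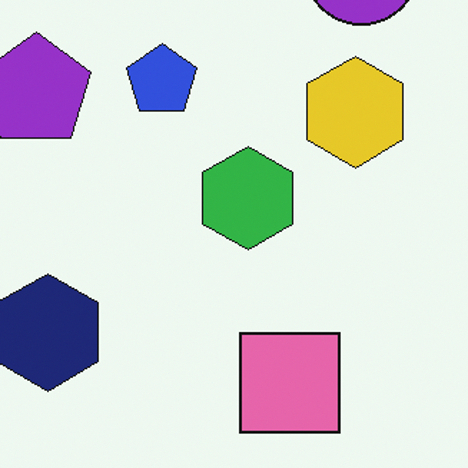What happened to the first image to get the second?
The image was cropped slightly and scaled back up.

The visible shapes are larger and the field of view is narrower; shapes near the original edges may be partly or wholly outside the frame — a crop-and-rescale.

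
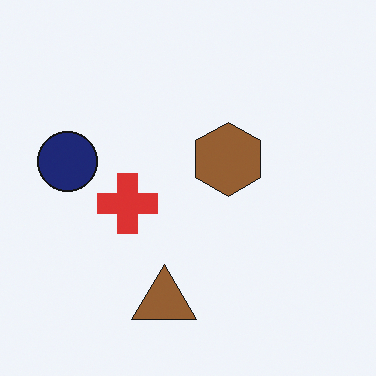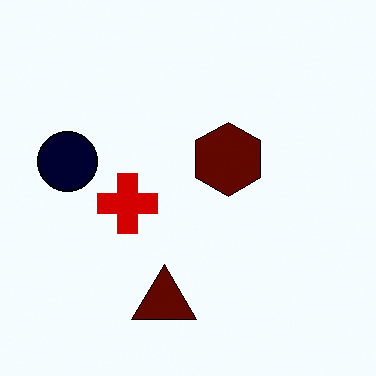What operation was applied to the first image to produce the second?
Boosted in contrast.

Tones are pushed away from mid-grey across the whole image — a global contrast change.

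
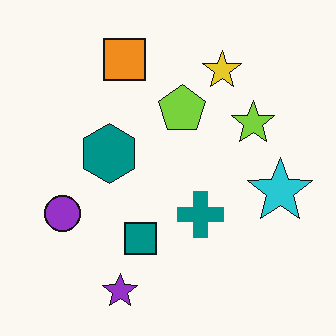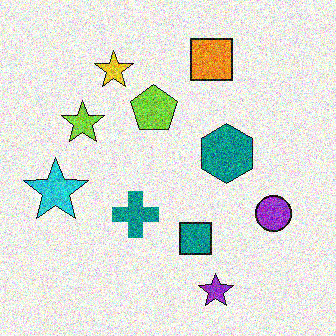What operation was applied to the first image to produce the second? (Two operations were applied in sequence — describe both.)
The second image is the first flipped horizontally (left ↔ right), then degraded with heavy additive noise.

The cyan star is in the right of the first image and the left of the second — shapes on opposite sides of the vertical midline have swapped in a mirror flip. Random speckle covers the whole image, including the flat background.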